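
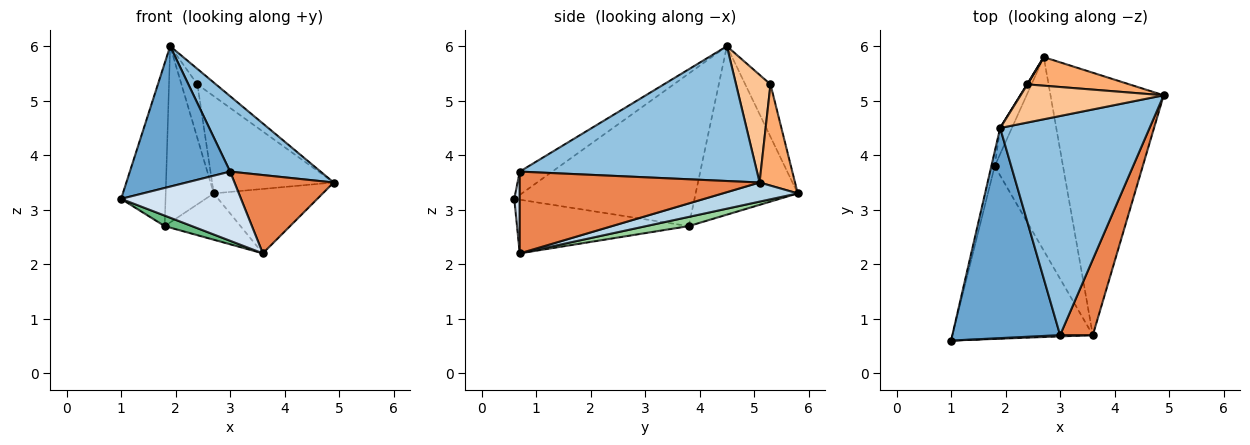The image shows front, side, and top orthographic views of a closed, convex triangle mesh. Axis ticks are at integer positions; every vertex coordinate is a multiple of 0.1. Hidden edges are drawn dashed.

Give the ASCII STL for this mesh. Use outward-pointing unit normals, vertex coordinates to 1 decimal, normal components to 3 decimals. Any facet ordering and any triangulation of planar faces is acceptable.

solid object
 facet normal -0.177 -0.547 0.818
  outer loop
   vertex 3.0 0.7 3.7
   vertex 1.9 4.5 6.0
   vertex 1.0 0.6 3.2
  endloop
 endfacet
 facet normal 0.649 -0.248 0.719
  outer loop
   vertex 3.0 0.7 3.7
   vertex 4.9 5.1 3.5
   vertex 1.9 4.5 6.0
  endloop
 endfacet
 facet normal 0.162 0.235 -0.958
  outer loop
   vertex 3.6 0.7 2.2
   vertex 2.7 5.8 3.3
   vertex 4.9 5.1 3.5
  endloop
 endfacet
 facet normal 0.045 -0.999 0.018
  outer loop
   vertex 3.6 0.7 2.2
   vertex 3.0 0.7 3.7
   vertex 1.0 0.6 3.2
  endloop
 endfacet
 facet normal 0.867 -0.359 0.347
  outer loop
   vertex 3.6 0.7 2.2
   vertex 4.9 5.1 3.5
   vertex 3.0 0.7 3.7
  endloop
 endfacet
 facet normal 0.269 0.924 0.271
  outer loop
   vertex 2.4 5.3 5.3
   vertex 4.9 5.1 3.5
   vertex 2.7 5.8 3.3
  endloop
 endfacet
 facet normal 0.572 0.308 0.760
  outer loop
   vertex 2.4 5.3 5.3
   vertex 1.9 4.5 6.0
   vertex 4.9 5.1 3.5
  endloop
 endfacet
 facet normal -0.845 0.534 0.007
  outer loop
   vertex 2.4 5.3 5.3
   vertex 2.7 5.8 3.3
   vertex 1.9 4.5 6.0
  endloop
 endfacet
 facet normal -0.357 -0.057 -0.933
  outer loop
   vertex 1.8 3.8 2.7
   vertex 3.6 0.7 2.2
   vertex 1.0 0.6 3.2
  endloop
 endfacet
 facet normal 0.130 0.231 -0.964
  outer loop
   vertex 1.8 3.8 2.7
   vertex 2.7 5.8 3.3
   vertex 3.6 0.7 2.2
  endloop
 endfacet
 facet normal -0.971 0.239 -0.021
  outer loop
   vertex 1.8 3.8 2.7
   vertex 1.0 0.6 3.2
   vertex 1.9 4.5 6.0
  endloop
 endfacet
 facet normal -0.903 0.425 -0.063
  outer loop
   vertex 1.8 3.8 2.7
   vertex 1.9 4.5 6.0
   vertex 2.7 5.8 3.3
  endloop
 endfacet
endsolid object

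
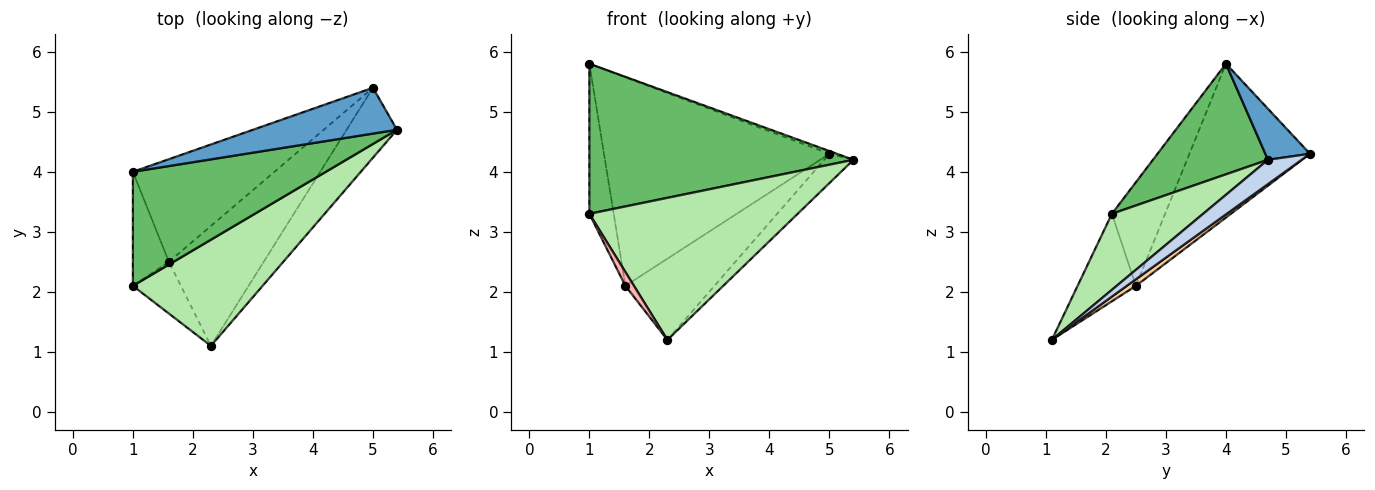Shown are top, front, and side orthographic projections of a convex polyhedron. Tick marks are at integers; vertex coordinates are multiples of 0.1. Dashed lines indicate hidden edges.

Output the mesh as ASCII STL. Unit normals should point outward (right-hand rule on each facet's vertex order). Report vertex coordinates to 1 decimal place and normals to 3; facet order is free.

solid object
 facet normal 0.333 0.056 0.941
  outer loop
   vertex 5.0 5.4 4.3
   vertex 1.0 4.0 5.8
   vertex 5.4 4.7 4.2
  endloop
 endfacet
 facet normal 0.406 0.353 -0.843
  outer loop
   vertex 5.0 5.4 4.3
   vertex 5.4 4.7 4.2
   vertex 2.3 1.1 1.2
  endloop
 endfacet
 facet normal -0.432 0.809 -0.398
  outer loop
   vertex 1.6 2.5 2.1
   vertex 1.0 4.0 5.8
   vertex 5.0 5.4 4.3
  endloop
 endfacet
 facet normal 0.057 0.560 -0.827
  outer loop
   vertex 1.6 2.5 2.1
   vertex 5.0 5.4 4.3
   vertex 2.3 1.1 1.2
  endloop
 endfacet
 facet normal 0.328 -0.752 0.572
  outer loop
   vertex 1.0 2.1 3.3
   vertex 5.4 4.7 4.2
   vertex 1.0 4.0 5.8
  endloop
 endfacet
 facet normal 0.331 -0.756 0.565
  outer loop
   vertex 1.0 2.1 3.3
   vertex 2.3 1.1 1.2
   vertex 5.4 4.7 4.2
  endloop
 endfacet
 facet normal -0.867 0.397 -0.301
  outer loop
   vertex 1.0 2.1 3.3
   vertex 1.0 4.0 5.8
   vertex 1.6 2.5 2.1
  endloop
 endfacet
 facet normal -0.869 -0.128 -0.477
  outer loop
   vertex 1.0 2.1 3.3
   vertex 1.6 2.5 2.1
   vertex 2.3 1.1 1.2
  endloop
 endfacet
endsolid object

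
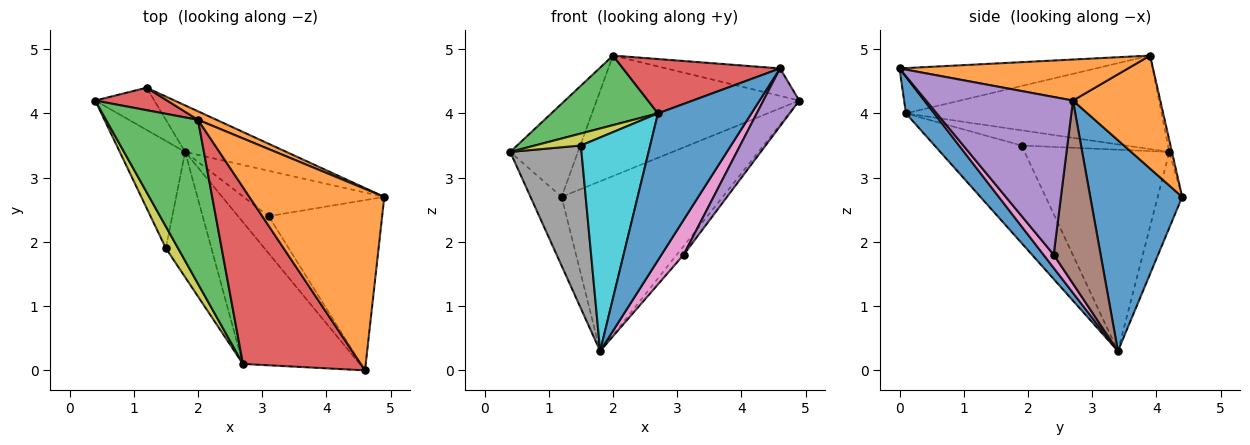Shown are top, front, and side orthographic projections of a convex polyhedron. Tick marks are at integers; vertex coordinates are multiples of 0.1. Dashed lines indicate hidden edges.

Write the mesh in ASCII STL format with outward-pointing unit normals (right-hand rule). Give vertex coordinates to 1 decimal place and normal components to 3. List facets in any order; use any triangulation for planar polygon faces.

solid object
 facet normal 0.213 -0.703 -0.679
  outer loop
   vertex 2.7 0.1 4.0
   vertex 1.8 3.4 0.3
   vertex 4.6 0.0 4.7
  endloop
 endfacet
 facet normal 0.288 0.143 0.947
  outer loop
   vertex 2.0 3.9 4.9
   vertex 4.6 0.0 4.7
   vertex 4.9 2.7 4.2
  endloop
 endfacet
 facet normal -0.683 -0.285 0.672
  outer loop
   vertex 2.0 3.9 4.9
   vertex 0.4 4.2 3.4
   vertex 2.7 0.1 4.0
  endloop
 endfacet
 facet normal -0.345 -0.276 0.897
  outer loop
   vertex 2.0 3.9 4.9
   vertex 2.7 0.1 4.0
   vertex 4.6 0.0 4.7
  endloop
 endfacet
 facet normal 0.796 -0.195 -0.573
  outer loop
   vertex 3.1 2.4 1.8
   vertex 4.9 2.7 4.2
   vertex 4.6 0.0 4.7
  endloop
 endfacet
 facet normal 0.788 0.116 -0.605
  outer loop
   vertex 3.1 2.4 1.8
   vertex 1.8 3.4 0.3
   vertex 4.9 2.7 4.2
  endloop
 endfacet
 facet normal 0.301 -0.653 -0.696
  outer loop
   vertex 3.1 2.4 1.8
   vertex 4.6 0.0 4.7
   vertex 1.8 3.4 0.3
  endloop
 endfacet
 facet normal -0.861 -0.424 -0.280
  outer loop
   vertex 1.5 1.9 3.5
   vertex 0.4 4.2 3.4
   vertex 1.8 3.4 0.3
  endloop
 endfacet
 facet normal -0.737 -0.327 0.592
  outer loop
   vertex 1.5 1.9 3.5
   vertex 2.7 0.1 4.0
   vertex 0.4 4.2 3.4
  endloop
 endfacet
 facet normal -0.735 -0.585 -0.343
  outer loop
   vertex 1.5 1.9 3.5
   vertex 1.8 3.4 0.3
   vertex 2.7 0.1 4.0
  endloop
 endfacet
 facet normal 0.482 0.845 -0.232
  outer loop
   vertex 1.2 4.4 2.7
   vertex 4.9 2.7 4.2
   vertex 1.8 3.4 0.3
  endloop
 endfacet
 facet normal 0.395 0.916 0.065
  outer loop
   vertex 1.2 4.4 2.7
   vertex 2.0 3.9 4.9
   vertex 4.9 2.7 4.2
  endloop
 endfacet
 facet normal -0.557 0.708 -0.434
  outer loop
   vertex 1.2 4.4 2.7
   vertex 1.8 3.4 0.3
   vertex 0.4 4.2 3.4
  endloop
 endfacet
 facet normal -0.038 0.971 0.234
  outer loop
   vertex 1.2 4.4 2.7
   vertex 0.4 4.2 3.4
   vertex 2.0 3.9 4.9
  endloop
 endfacet
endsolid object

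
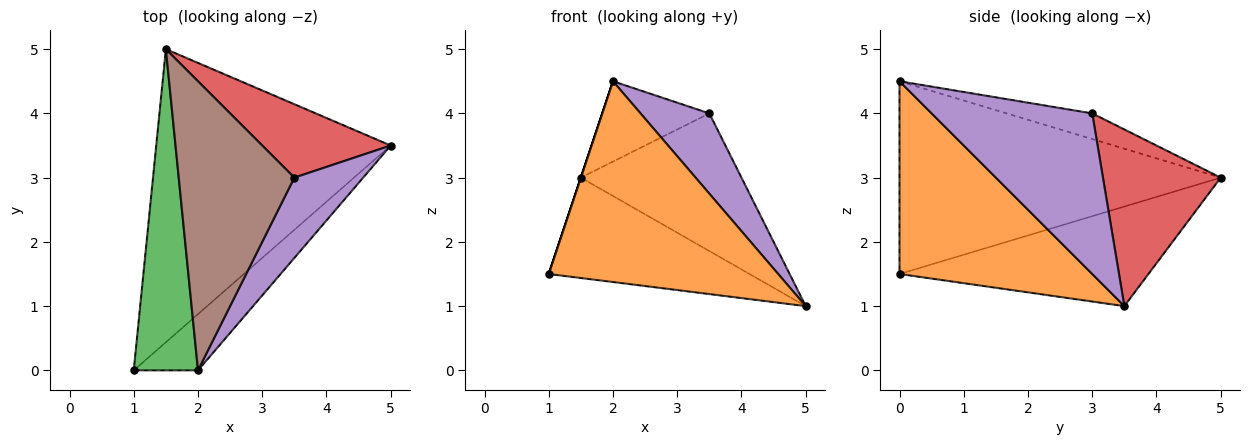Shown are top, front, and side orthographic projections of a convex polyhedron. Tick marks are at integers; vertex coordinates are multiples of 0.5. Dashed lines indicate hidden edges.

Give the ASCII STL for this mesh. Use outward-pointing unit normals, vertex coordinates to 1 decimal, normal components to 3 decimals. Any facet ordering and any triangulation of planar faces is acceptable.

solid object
 facet normal -0.373 0.301 -0.878
  outer loop
   vertex 1.5 5.0 3.0
   vertex 5.0 3.5 1.0
   vertex 1.0 0.0 1.5
  endloop
 endfacet
 facet normal 0.629 -0.749 -0.210
  outer loop
   vertex 2.0 0.0 4.5
   vertex 1.0 0.0 1.5
   vertex 5.0 3.5 1.0
  endloop
 endfacet
 facet normal -0.949 0.000 0.316
  outer loop
   vertex 2.0 0.0 4.5
   vertex 1.5 5.0 3.0
   vertex 1.0 0.0 1.5
  endloop
 endfacet
 facet normal 0.543 0.741 0.395
  outer loop
   vertex 3.5 3.0 4.0
   vertex 5.0 3.5 1.0
   vertex 1.5 5.0 3.0
  endloop
 endfacet
 facet normal 0.855 -0.367 0.367
  outer loop
   vertex 3.5 3.0 4.0
   vertex 2.0 0.0 4.5
   vertex 5.0 3.5 1.0
  endloop
 endfacet
 facet normal -0.209 0.262 0.942
  outer loop
   vertex 3.5 3.0 4.0
   vertex 1.5 5.0 3.0
   vertex 2.0 0.0 4.5
  endloop
 endfacet
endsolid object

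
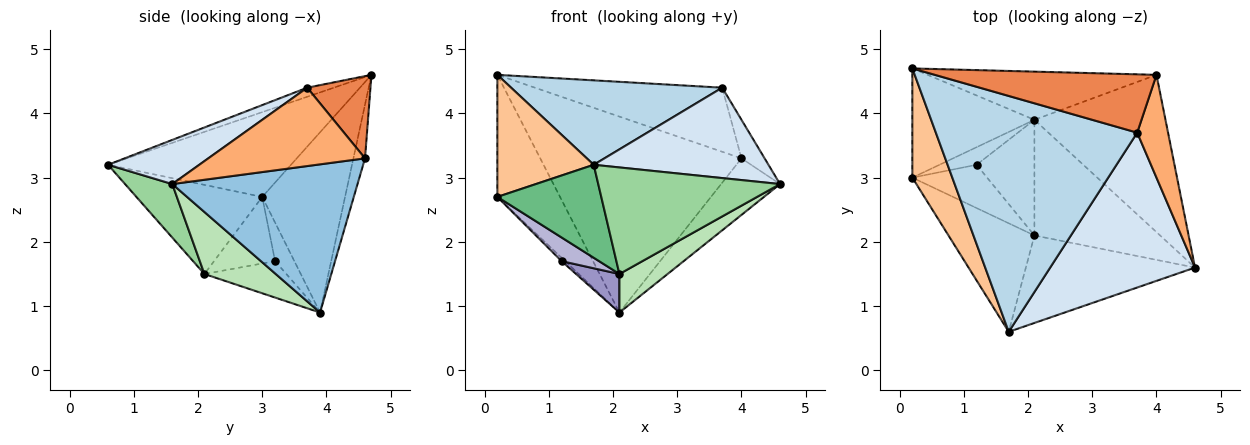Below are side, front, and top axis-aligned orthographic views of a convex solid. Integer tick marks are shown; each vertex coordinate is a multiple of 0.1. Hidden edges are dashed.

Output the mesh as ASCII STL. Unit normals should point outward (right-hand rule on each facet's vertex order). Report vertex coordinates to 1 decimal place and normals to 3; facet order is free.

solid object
 facet normal -0.056 0.970 -0.238
  outer loop
   vertex 4.0 4.6 3.3
   vertex 2.1 3.9 0.9
   vertex 0.2 4.7 4.6
  endloop
 endfacet
 facet normal 0.729 0.232 -0.644
  outer loop
   vertex 4.0 4.6 3.3
   vertex 4.6 1.6 2.9
   vertex 2.1 3.9 0.9
  endloop
 endfacet
 facet normal -0.042 -0.337 0.941
  outer loop
   vertex 3.7 3.7 4.4
   vertex 0.2 4.7 4.6
   vertex 1.7 0.6 3.2
  endloop
 endfacet
 facet normal 0.255 -0.488 0.835
  outer loop
   vertex 3.7 3.7 4.4
   vertex 1.7 0.6 3.2
   vertex 4.6 1.6 2.9
  endloop
 endfacet
 facet normal 0.242 0.717 0.653
  outer loop
   vertex 3.7 3.7 4.4
   vertex 4.0 4.6 3.3
   vertex 0.2 4.7 4.6
  endloop
 endfacet
 facet normal 0.922 0.136 0.363
  outer loop
   vertex 3.7 3.7 4.4
   vertex 4.6 1.6 2.9
   vertex 4.0 4.6 3.3
  endloop
 endfacet
 facet normal -0.817 -0.430 0.385
  outer loop
   vertex 0.2 3.0 2.7
   vertex 1.7 0.6 3.2
   vertex 0.2 4.7 4.6
  endloop
 endfacet
 facet normal -0.702 0.531 -0.475
  outer loop
   vertex 0.2 3.0 2.7
   vertex 0.2 4.7 4.6
   vertex 2.1 3.9 0.9
  endloop
 endfacet
 facet normal -0.619 -0.511 -0.597
  outer loop
   vertex 2.1 2.1 1.5
   vertex 1.7 0.6 3.2
   vertex 0.2 3.0 2.7
  endloop
 endfacet
 facet normal 0.197 -0.758 -0.622
  outer loop
   vertex 2.1 2.1 1.5
   vertex 4.6 1.6 2.9
   vertex 1.7 0.6 3.2
  endloop
 endfacet
 facet normal 0.424 -0.286 -0.859
  outer loop
   vertex 2.1 2.1 1.5
   vertex 2.1 3.9 0.9
   vertex 4.6 1.6 2.9
  endloop
 endfacet
 facet normal -0.714 0.132 -0.688
  outer loop
   vertex 1.2 3.2 1.7
   vertex 0.2 3.0 2.7
   vertex 2.1 3.9 0.9
  endloop
 endfacet
 facet normal -0.513 -0.271 -0.814
  outer loop
   vertex 1.2 3.2 1.7
   vertex 2.1 3.9 0.9
   vertex 2.1 2.1 1.5
  endloop
 endfacet
 facet normal -0.616 -0.378 -0.691
  outer loop
   vertex 1.2 3.2 1.7
   vertex 2.1 2.1 1.5
   vertex 0.2 3.0 2.7
  endloop
 endfacet
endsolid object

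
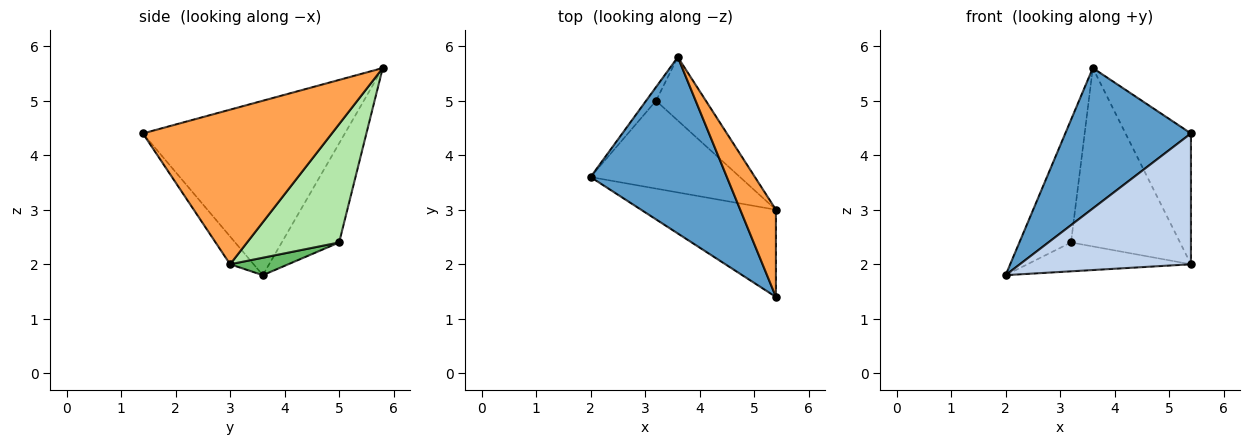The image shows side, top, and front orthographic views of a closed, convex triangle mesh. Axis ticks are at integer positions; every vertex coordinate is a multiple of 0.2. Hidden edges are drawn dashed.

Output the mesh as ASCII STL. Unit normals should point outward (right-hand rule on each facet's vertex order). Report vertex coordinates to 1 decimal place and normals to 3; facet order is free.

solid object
 facet normal -0.708 -0.440 0.553
  outer loop
   vertex 3.6 5.8 5.6
   vertex 2.0 3.6 1.8
   vertex 5.4 1.4 4.4
  endloop
 endfacet
 facet normal -0.113 -0.827 -0.551
  outer loop
   vertex 5.4 3.0 2.0
   vertex 5.4 1.4 4.4
   vertex 2.0 3.6 1.8
  endloop
 endfacet
 facet normal 0.923 0.320 0.213
  outer loop
   vertex 5.4 3.0 2.0
   vertex 3.6 5.8 5.6
   vertex 5.4 1.4 4.4
  endloop
 endfacet
 facet normal -0.741 0.667 -0.074
  outer loop
   vertex 3.2 5.0 2.4
   vertex 2.0 3.6 1.8
   vertex 3.6 5.8 5.6
  endloop
 endfacet
 facet normal 0.110 0.310 -0.944
  outer loop
   vertex 3.2 5.0 2.4
   vertex 5.4 3.0 2.0
   vertex 2.0 3.6 1.8
  endloop
 endfacet
 facet normal 0.623 0.737 -0.262
  outer loop
   vertex 3.2 5.0 2.4
   vertex 3.6 5.8 5.6
   vertex 5.4 3.0 2.0
  endloop
 endfacet
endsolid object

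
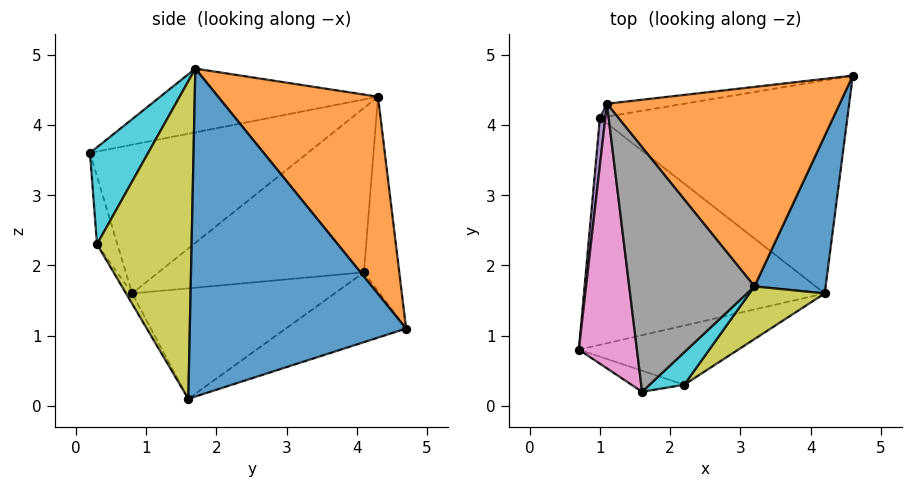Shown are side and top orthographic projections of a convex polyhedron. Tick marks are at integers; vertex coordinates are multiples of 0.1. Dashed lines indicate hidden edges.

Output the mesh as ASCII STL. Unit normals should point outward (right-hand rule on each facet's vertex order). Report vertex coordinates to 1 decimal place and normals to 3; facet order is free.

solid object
 facet normal 0.959 -0.191 0.208
  outer loop
   vertex 3.2 1.7 4.8
   vertex 4.2 1.6 0.1
   vertex 4.6 4.7 1.1
  endloop
 endfacet
 facet normal 0.545 0.539 0.643
  outer loop
   vertex 1.1 4.3 4.4
   vertex 3.2 1.7 4.8
   vertex 4.6 4.7 1.1
  endloop
 endfacet
 facet normal -0.414 0.120 -0.902
  outer loop
   vertex 1.0 4.1 1.9
   vertex 4.2 1.6 0.1
   vertex 0.7 0.8 1.6
  endloop
 endfacet
 facet normal -0.257 0.327 -0.910
  outer loop
   vertex 1.0 4.1 1.9
   vertex 4.6 4.7 1.1
   vertex 4.2 1.6 0.1
  endloop
 endfacet
 facet normal -0.996 0.088 0.033
  outer loop
   vertex 1.0 4.1 1.9
   vertex 0.7 0.8 1.6
   vertex 1.1 4.3 4.4
  endloop
 endfacet
 facet normal -0.179 0.981 -0.071
  outer loop
   vertex 1.0 4.1 1.9
   vertex 1.1 4.3 4.4
   vertex 4.6 4.7 1.1
  endloop
 endfacet
 facet normal -0.916 -0.182 0.358
  outer loop
   vertex 1.6 0.2 3.6
   vertex 1.1 4.3 4.4
   vertex 0.7 0.8 1.6
  endloop
 endfacet
 facet normal -0.442 -0.223 0.869
  outer loop
   vertex 1.6 0.2 3.6
   vertex 3.2 1.7 4.8
   vertex 1.1 4.3 4.4
  endloop
 endfacet
 facet normal 0.652 -0.742 0.155
  outer loop
   vertex 2.2 0.3 2.3
   vertex 4.2 1.6 0.1
   vertex 3.2 1.7 4.8
  endloop
 endfacet
 facet normal 0.581 -0.787 0.208
  outer loop
   vertex 2.2 0.3 2.3
   vertex 3.2 1.7 4.8
   vertex 1.6 0.2 3.6
  endloop
 endfacet
 facet normal -0.034 -0.846 -0.531
  outer loop
   vertex 2.2 0.3 2.3
   vertex 0.7 0.8 1.6
   vertex 4.2 1.6 0.1
  endloop
 endfacet
 facet normal -0.234 -0.955 -0.181
  outer loop
   vertex 2.2 0.3 2.3
   vertex 1.6 0.2 3.6
   vertex 0.7 0.8 1.6
  endloop
 endfacet
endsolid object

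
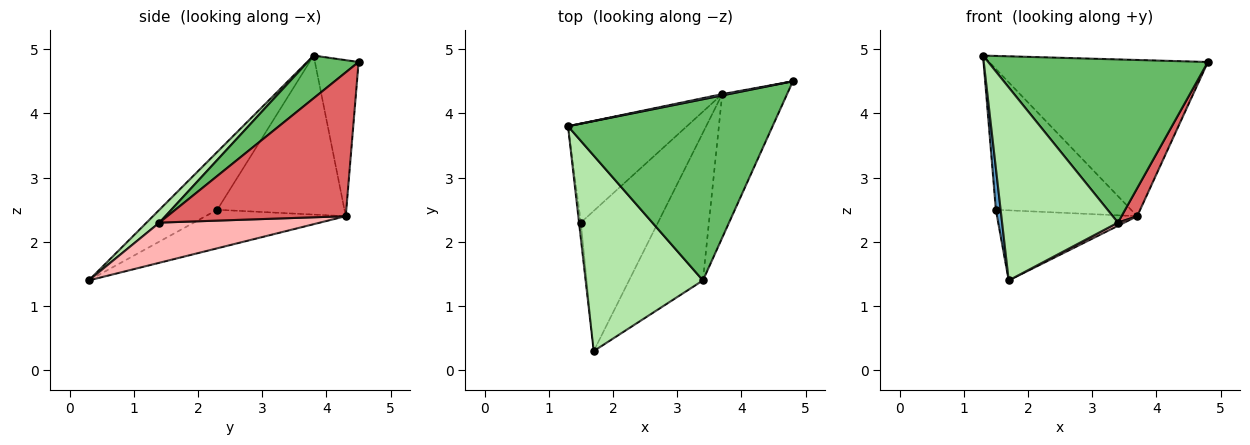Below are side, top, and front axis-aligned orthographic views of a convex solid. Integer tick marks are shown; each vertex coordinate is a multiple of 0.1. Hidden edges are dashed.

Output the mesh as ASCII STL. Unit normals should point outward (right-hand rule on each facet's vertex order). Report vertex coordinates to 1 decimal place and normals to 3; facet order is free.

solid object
 facet normal -0.996 -0.082 -0.032
  outer loop
   vertex 1.5 2.3 2.5
   vertex 1.7 0.3 1.4
   vertex 1.3 3.8 4.9
  endloop
 endfacet
 facet normal -0.196 0.981 0.008
  outer loop
   vertex 3.7 4.3 2.4
   vertex 1.3 3.8 4.9
   vertex 4.8 4.5 4.8
  endloop
 endfacet
 facet normal -0.610 0.648 -0.456
  outer loop
   vertex 3.7 4.3 2.4
   vertex 1.5 2.3 2.5
   vertex 1.3 3.8 4.9
  endloop
 endfacet
 facet normal -0.408 0.408 -0.816
  outer loop
   vertex 3.7 4.3 2.4
   vertex 1.7 0.3 1.4
   vertex 1.5 2.3 2.5
  endloop
 endfacet
 facet normal 0.153 -0.661 0.734
  outer loop
   vertex 3.4 1.4 2.3
   vertex 4.8 4.5 4.8
   vertex 1.3 3.8 4.9
  endloop
 endfacet
 facet normal 0.078 -0.701 0.709
  outer loop
   vertex 3.4 1.4 2.3
   vertex 1.3 3.8 4.9
   vertex 1.7 0.3 1.4
  endloop
 endfacet
 facet normal 0.909 -0.080 -0.410
  outer loop
   vertex 3.4 1.4 2.3
   vertex 3.7 4.3 2.4
   vertex 4.8 4.5 4.8
  endloop
 endfacet
 facet normal 0.477 -0.019 -0.878
  outer loop
   vertex 3.4 1.4 2.3
   vertex 1.7 0.3 1.4
   vertex 3.7 4.3 2.4
  endloop
 endfacet
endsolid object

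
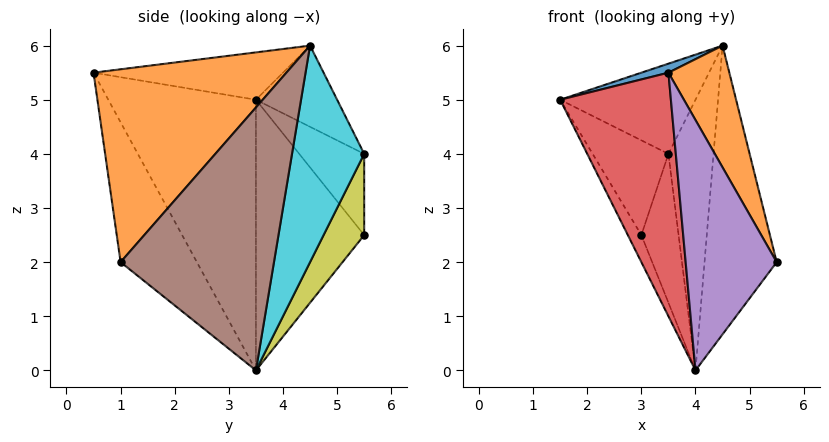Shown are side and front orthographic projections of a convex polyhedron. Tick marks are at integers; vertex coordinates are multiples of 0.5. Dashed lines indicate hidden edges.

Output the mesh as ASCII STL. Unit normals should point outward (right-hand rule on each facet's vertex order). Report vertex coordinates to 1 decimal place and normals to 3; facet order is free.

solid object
 facet normal -0.303 -0.043 0.952
  outer loop
   vertex 3.5 0.5 5.5
   vertex 4.5 4.5 6.0
   vertex 1.5 3.5 5.0
  endloop
 endfacet
 facet normal 0.852 -0.269 0.449
  outer loop
   vertex 3.5 0.5 5.5
   vertex 5.5 1.0 2.0
   vertex 4.5 4.5 6.0
  endloop
 endfacet
 facet normal -0.889 0.111 -0.444
  outer loop
   vertex 4.0 3.5 0.0
   vertex 1.5 3.5 5.0
   vertex 3.0 5.5 2.5
  endloop
 endfacet
 facet normal -0.743 -0.557 -0.371
  outer loop
   vertex 4.0 3.5 0.0
   vertex 3.5 0.5 5.5
   vertex 1.5 3.5 5.0
  endloop
 endfacet
 facet normal -0.580 -0.692 -0.430
  outer loop
   vertex 4.0 3.5 0.0
   vertex 5.5 1.0 2.0
   vertex 3.5 0.5 5.5
  endloop
 endfacet
 facet normal 0.895 0.421 -0.145
  outer loop
   vertex 4.0 3.5 0.0
   vertex 4.5 4.5 6.0
   vertex 5.5 1.0 2.0
  endloop
 endfacet
 facet normal -0.636 0.742 0.212
  outer loop
   vertex 3.5 5.5 4.0
   vertex 3.0 5.5 2.5
   vertex 1.5 3.5 5.0
  endloop
 endfacet
 facet normal -0.424 0.707 0.566
  outer loop
   vertex 3.5 5.5 4.0
   vertex 1.5 3.5 5.0
   vertex 4.5 4.5 6.0
  endloop
 endfacet
 facet normal 0.716 0.656 -0.239
  outer loop
   vertex 3.5 5.5 4.0
   vertex 4.0 3.5 0.0
   vertex 3.0 5.5 2.5
  endloop
 endfacet
 facet normal 0.837 0.523 -0.157
  outer loop
   vertex 3.5 5.5 4.0
   vertex 4.5 4.5 6.0
   vertex 4.0 3.5 0.0
  endloop
 endfacet
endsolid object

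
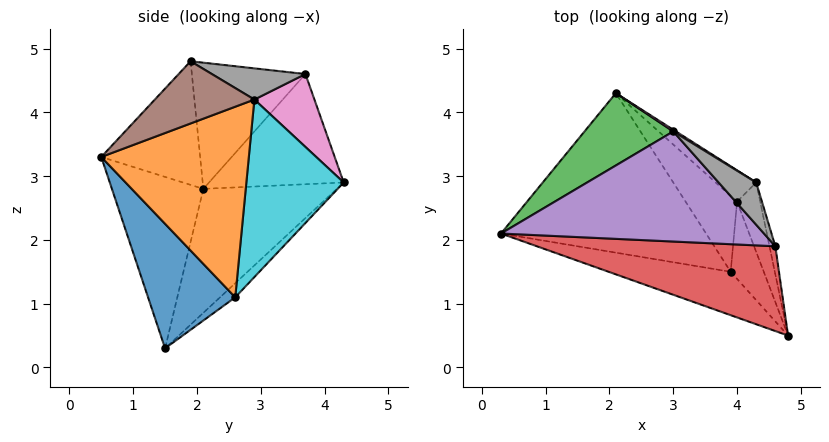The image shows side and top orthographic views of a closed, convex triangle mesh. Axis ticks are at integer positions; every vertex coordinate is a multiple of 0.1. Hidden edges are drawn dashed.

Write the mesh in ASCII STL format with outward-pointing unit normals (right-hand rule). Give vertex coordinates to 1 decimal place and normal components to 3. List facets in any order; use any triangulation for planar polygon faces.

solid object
 facet normal -0.305 -0.927 -0.217
  outer loop
   vertex 3.9 1.5 0.3
   vertex 4.8 0.5 3.3
   vertex 0.3 2.1 2.8
  endloop
 endfacet
 facet normal -0.470 0.420 -0.777
  outer loop
   vertex 3.9 1.5 0.3
   vertex 0.3 2.1 2.8
   vertex 2.1 4.3 2.9
  endloop
 endfacet
 facet normal -0.665 0.520 0.536
  outer loop
   vertex 3.0 3.7 4.6
   vertex 2.1 4.3 2.9
   vertex 0.3 2.1 2.8
  endloop
 endfacet
 facet normal -0.323 -0.713 0.622
  outer loop
   vertex 4.6 1.9 4.8
   vertex 0.3 2.1 2.8
   vertex 4.8 0.5 3.3
  endloop
 endfacet
 facet normal -0.416 -0.273 0.867
  outer loop
   vertex 4.6 1.9 4.8
   vertex 3.0 3.7 4.6
   vertex 0.3 2.1 2.8
  endloop
 endfacet
 facet normal 0.968 0.236 -0.091
  outer loop
   vertex 4.3 2.9 4.2
   vertex 4.6 1.9 4.8
   vertex 4.8 0.5 3.3
  endloop
 endfacet
 facet normal 0.528 0.849 0.020
  outer loop
   vertex 4.3 2.9 4.2
   vertex 2.1 4.3 2.9
   vertex 3.0 3.7 4.6
  endloop
 endfacet
 facet normal 0.535 0.547 0.644
  outer loop
   vertex 4.3 2.9 4.2
   vertex 3.0 3.7 4.6
   vertex 4.6 1.9 4.8
  endloop
 endfacet
 facet normal -0.214 0.587 -0.781
  outer loop
   vertex 4.0 2.6 1.1
   vertex 3.9 1.5 0.3
   vertex 2.1 4.3 2.9
  endloop
 endfacet
 facet normal 0.587 0.798 -0.134
  outer loop
   vertex 4.0 2.6 1.1
   vertex 2.1 4.3 2.9
   vertex 4.3 2.9 4.2
  endloop
 endfacet
 facet normal 0.962 0.099 -0.256
  outer loop
   vertex 4.0 2.6 1.1
   vertex 4.8 0.5 3.3
   vertex 3.9 1.5 0.3
  endloop
 endfacet
 facet normal 0.963 0.244 -0.117
  outer loop
   vertex 4.0 2.6 1.1
   vertex 4.3 2.9 4.2
   vertex 4.8 0.5 3.3
  endloop
 endfacet
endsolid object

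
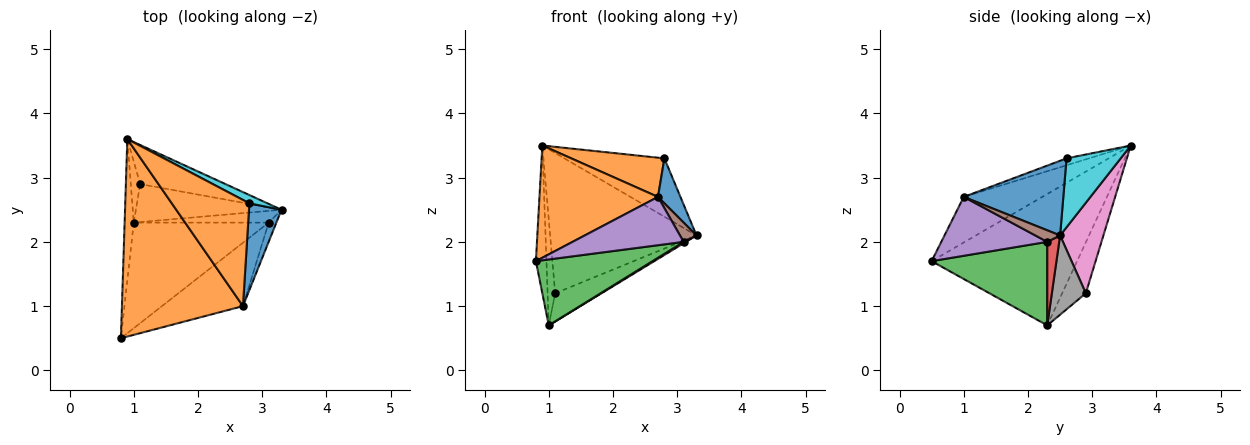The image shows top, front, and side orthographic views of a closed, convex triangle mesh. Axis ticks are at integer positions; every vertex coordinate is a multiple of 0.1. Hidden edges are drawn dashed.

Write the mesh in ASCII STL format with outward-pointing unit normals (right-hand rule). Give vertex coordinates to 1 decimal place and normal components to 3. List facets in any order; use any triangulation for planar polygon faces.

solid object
 facet normal -0.995 0.072 -0.069
  outer loop
   vertex 1.0 2.3 0.7
   vertex 0.8 0.5 1.7
   vertex 0.9 3.6 3.5
  endloop
 endfacet
 facet normal -0.311 -0.470 0.826
  outer loop
   vertex 2.7 1.0 2.7
   vertex 0.9 3.6 3.5
   vertex 0.8 0.5 1.7
  endloop
 endfacet
 facet normal 0.465 -0.469 -0.751
  outer loop
   vertex 3.1 2.3 2.0
   vertex 0.8 0.5 1.7
   vertex 1.0 2.3 0.7
  endloop
 endfacet
 facet normal 0.524 -0.101 -0.846
  outer loop
   vertex 3.1 2.3 2.0
   vertex 1.0 2.3 0.7
   vertex 3.3 2.5 2.1
  endloop
 endfacet
 facet normal 0.500 -0.525 -0.689
  outer loop
   vertex 3.1 2.3 2.0
   vertex 2.7 1.0 2.7
   vertex 0.8 0.5 1.7
  endloop
 endfacet
 facet normal 0.728 -0.485 -0.485
  outer loop
   vertex 3.1 2.3 2.0
   vertex 3.3 2.5 2.1
   vertex 2.7 1.0 2.7
  endloop
 endfacet
 facet normal 0.274 0.926 -0.258
  outer loop
   vertex 1.1 2.9 1.2
   vertex 0.9 3.6 3.5
   vertex 3.3 2.5 2.1
  endloop
 endfacet
 facet normal 0.400 0.546 -0.736
  outer loop
   vertex 1.1 2.9 1.2
   vertex 3.3 2.5 2.1
   vertex 1.0 2.3 0.7
  endloop
 endfacet
 facet normal -0.938 0.301 -0.173
  outer loop
   vertex 1.1 2.9 1.2
   vertex 1.0 2.3 0.7
   vertex 0.9 3.6 3.5
  endloop
 endfacet
 facet normal 0.472 0.873 0.124
  outer loop
   vertex 2.8 2.6 3.3
   vertex 3.3 2.5 2.1
   vertex 0.9 3.6 3.5
  endloop
 endfacet
 facet normal 0.898 -0.203 0.391
  outer loop
   vertex 2.8 2.6 3.3
   vertex 2.7 1.0 2.7
   vertex 3.3 2.5 2.1
  endloop
 endfacet
 facet normal -0.083 -0.345 0.935
  outer loop
   vertex 2.8 2.6 3.3
   vertex 0.9 3.6 3.5
   vertex 2.7 1.0 2.7
  endloop
 endfacet
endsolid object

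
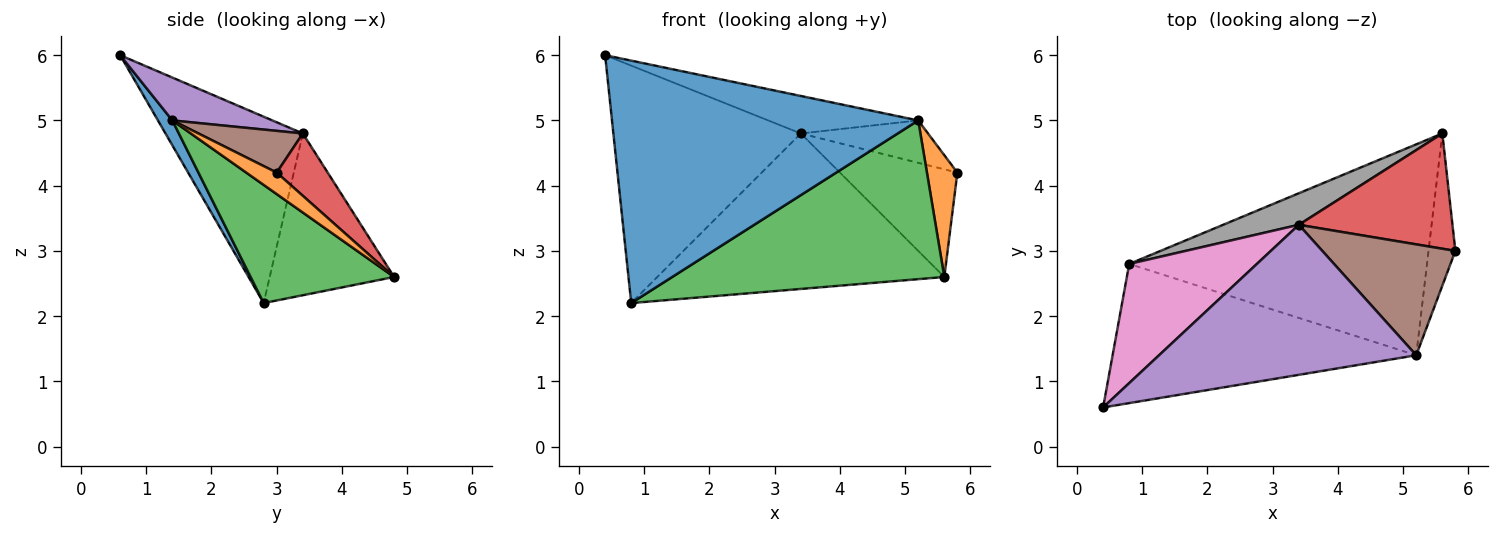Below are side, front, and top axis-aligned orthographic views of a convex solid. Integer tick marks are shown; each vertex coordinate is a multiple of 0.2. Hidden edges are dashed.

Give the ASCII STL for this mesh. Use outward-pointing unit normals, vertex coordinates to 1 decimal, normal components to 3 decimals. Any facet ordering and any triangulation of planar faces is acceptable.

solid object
 facet normal 0.041 -0.867 -0.497
  outer loop
   vertex 5.2 1.4 5.0
   vertex 0.4 0.6 6.0
   vertex 0.8 2.8 2.2
  endloop
 endfacet
 facet normal 0.530 -0.530 -0.662
  outer loop
   vertex 5.2 1.4 5.0
   vertex 5.6 4.8 2.6
   vertex 5.8 3.0 4.2
  endloop
 endfacet
 facet normal 0.302 -0.573 -0.762
  outer loop
   vertex 5.2 1.4 5.0
   vertex 0.8 2.8 2.2
   vertex 5.6 4.8 2.6
  endloop
 endfacet
 facet normal 0.284 0.654 0.701
  outer loop
   vertex 3.4 3.4 4.8
   vertex 5.8 3.0 4.2
   vertex 5.6 4.8 2.6
  endloop
 endfacet
 facet normal 0.160 0.239 0.958
  outer loop
   vertex 3.4 3.4 4.8
   vertex 0.4 0.6 6.0
   vertex 5.2 1.4 5.0
  endloop
 endfacet
 facet normal 0.281 0.343 0.896
  outer loop
   vertex 3.4 3.4 4.8
   vertex 5.2 1.4 5.0
   vertex 5.8 3.0 4.2
  endloop
 endfacet
 facet normal -0.548 0.748 0.375
  outer loop
   vertex 3.4 3.4 4.8
   vertex 0.8 2.8 2.2
   vertex 0.4 0.6 6.0
  endloop
 endfacet
 facet normal -0.391 0.902 0.183
  outer loop
   vertex 3.4 3.4 4.8
   vertex 5.6 4.8 2.6
   vertex 0.8 2.8 2.2
  endloop
 endfacet
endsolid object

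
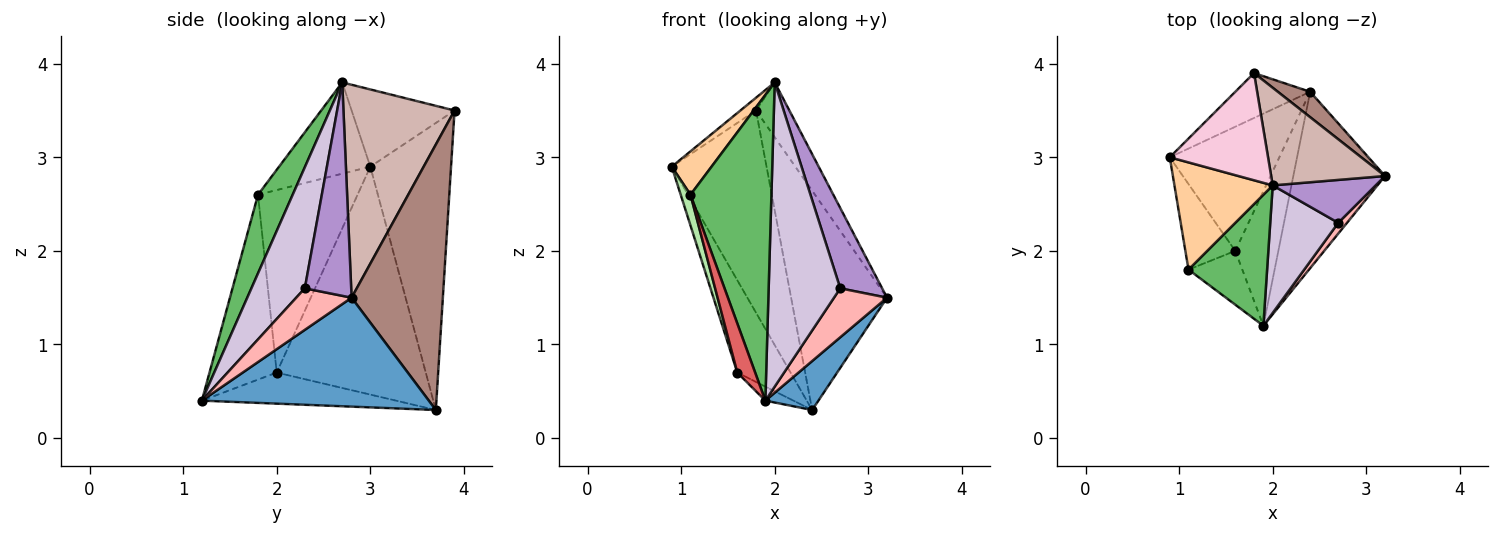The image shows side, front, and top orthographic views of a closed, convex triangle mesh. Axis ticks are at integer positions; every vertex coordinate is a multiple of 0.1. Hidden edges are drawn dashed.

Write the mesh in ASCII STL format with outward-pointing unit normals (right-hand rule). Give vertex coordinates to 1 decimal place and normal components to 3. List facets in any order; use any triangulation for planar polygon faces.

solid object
 facet normal 0.753 -0.176 -0.634
  outer loop
   vertex 2.4 3.7 0.3
   vertex 3.2 2.8 1.5
   vertex 1.9 1.2 0.4
  endloop
 endfacet
 facet normal -0.858 0.307 -0.412
  outer loop
   vertex 1.6 2.0 0.7
   vertex 0.9 3.0 2.9
   vertex 2.4 3.7 0.3
  endloop
 endfacet
 facet normal -0.583 0.084 -0.808
  outer loop
   vertex 1.6 2.0 0.7
   vertex 2.4 3.7 0.3
   vertex 1.9 1.2 0.4
  endloop
 endfacet
 facet normal -0.652 -0.284 0.703
  outer loop
   vertex 1.1 1.8 2.6
   vertex 2.0 2.7 3.8
   vertex 0.9 3.0 2.9
  endloop
 endfacet
 facet normal 0.367 -0.855 0.367
  outer loop
   vertex 1.1 1.8 2.6
   vertex 1.9 1.2 0.4
   vertex 2.0 2.7 3.8
  endloop
 endfacet
 facet normal -0.960 -0.094 -0.263
  outer loop
   vertex 1.1 1.8 2.6
   vertex 0.9 3.0 2.9
   vertex 1.6 2.0 0.7
  endloop
 endfacet
 facet normal -0.930 -0.247 -0.271
  outer loop
   vertex 1.1 1.8 2.6
   vertex 1.6 2.0 0.7
   vertex 1.9 1.2 0.4
  endloop
 endfacet
 facet normal 0.714 -0.684 0.151
  outer loop
   vertex 2.7 2.3 1.6
   vertex 1.9 1.2 0.4
   vertex 3.2 2.8 1.5
  endloop
 endfacet
 facet normal 0.699 -0.631 0.337
  outer loop
   vertex 2.7 2.3 1.6
   vertex 3.2 2.8 1.5
   vertex 2.0 2.7 3.8
  endloop
 endfacet
 facet normal 0.567 -0.760 0.319
  outer loop
   vertex 2.7 2.3 1.6
   vertex 2.0 2.7 3.8
   vertex 1.9 1.2 0.4
  endloop
 endfacet
 facet normal 0.687 0.722 0.084
  outer loop
   vertex 1.8 3.9 3.5
   vertex 3.2 2.8 1.5
   vertex 2.4 3.7 0.3
  endloop
 endfacet
 facet normal 0.852 0.256 0.456
  outer loop
   vertex 1.8 3.9 3.5
   vertex 2.0 2.7 3.8
   vertex 3.2 2.8 1.5
  endloop
 endfacet
 facet normal -0.639 0.751 -0.167
  outer loop
   vertex 1.8 3.9 3.5
   vertex 2.4 3.7 0.3
   vertex 0.9 3.0 2.9
  endloop
 endfacet
 facet normal -0.615 0.093 0.783
  outer loop
   vertex 1.8 3.9 3.5
   vertex 0.9 3.0 2.9
   vertex 2.0 2.7 3.8
  endloop
 endfacet
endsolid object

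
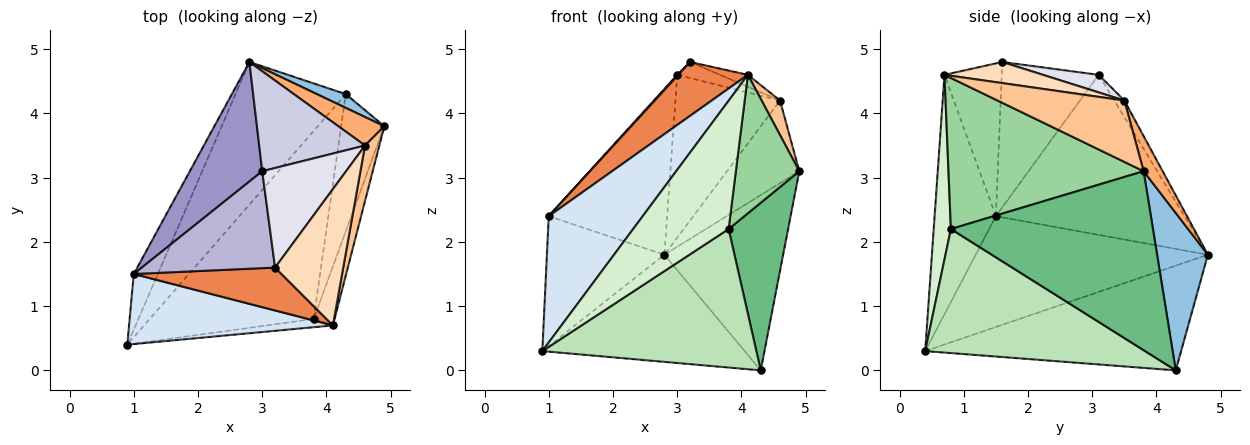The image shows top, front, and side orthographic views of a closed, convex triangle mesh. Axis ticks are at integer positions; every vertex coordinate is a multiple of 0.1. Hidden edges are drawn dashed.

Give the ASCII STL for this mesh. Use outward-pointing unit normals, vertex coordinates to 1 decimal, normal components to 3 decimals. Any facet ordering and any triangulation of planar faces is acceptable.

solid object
 facet normal -0.605 0.478 -0.637
  outer loop
   vertex 4.3 4.3 0.0
   vertex 0.9 0.4 0.3
   vertex 2.8 4.8 1.8
  endloop
 endfacet
 facet normal 0.392 0.917 0.072
  outer loop
   vertex 4.3 4.3 0.0
   vertex 2.8 4.8 1.8
   vertex 4.9 3.8 3.1
  endloop
 endfacet
 facet normal -0.876 0.443 -0.190
  outer loop
   vertex 1.0 1.5 2.4
   vertex 2.8 4.8 1.8
   vertex 0.9 0.4 0.3
  endloop
 endfacet
 facet normal -0.495 -0.760 0.422
  outer loop
   vertex 1.0 1.5 2.4
   vertex 0.9 0.4 0.3
   vertex 4.1 0.7 4.6
  endloop
 endfacet
 facet normal -0.541 -0.658 0.524
  outer loop
   vertex 1.0 1.5 2.4
   vertex 4.1 0.7 4.6
   vertex 3.2 1.6 4.8
  endloop
 endfacet
 facet normal 0.241 0.918 0.316
  outer loop
   vertex 4.6 3.5 4.2
   vertex 4.9 3.8 3.1
   vertex 2.8 4.8 1.8
  endloop
 endfacet
 facet normal 0.964 -0.140 0.225
  outer loop
   vertex 4.6 3.5 4.2
   vertex 4.1 0.7 4.6
   vertex 4.9 3.8 3.1
  endloop
 endfacet
 facet normal 0.295 0.083 0.952
  outer loop
   vertex 4.6 3.5 4.2
   vertex 3.2 1.6 4.8
   vertex 4.1 0.7 4.6
  endloop
 endfacet
 facet normal 0.935 -0.275 -0.225
  outer loop
   vertex 3.8 0.8 2.2
   vertex 4.3 4.3 0.0
   vertex 4.9 3.8 3.1
  endloop
 endfacet
 facet normal 0.943 -0.307 -0.131
  outer loop
   vertex 3.8 0.8 2.2
   vertex 4.9 3.8 3.1
   vertex 4.1 0.7 4.6
  endloop
 endfacet
 facet normal 0.520 -0.507 -0.688
  outer loop
   vertex 3.8 0.8 2.2
   vertex 0.9 0.4 0.3
   vertex 4.3 4.3 0.0
  endloop
 endfacet
 facet normal 0.177 -0.982 -0.063
  outer loop
   vertex 3.8 0.8 2.2
   vertex 4.1 0.7 4.6
   vertex 0.9 0.4 0.3
  endloop
 endfacet
 facet normal -0.791 0.496 0.358
  outer loop
   vertex 3.0 3.1 4.6
   vertex 2.8 4.8 1.8
   vertex 1.0 1.5 2.4
  endloop
 endfacet
 facet normal -0.737 -0.008 0.676
  outer loop
   vertex 3.0 3.1 4.6
   vertex 1.0 1.5 2.4
   vertex 3.2 1.6 4.8
  endloop
 endfacet
 facet normal -0.082 0.849 0.522
  outer loop
   vertex 3.0 3.1 4.6
   vertex 4.6 3.5 4.2
   vertex 2.8 4.8 1.8
  endloop
 endfacet
 facet normal 0.203 0.156 0.967
  outer loop
   vertex 3.0 3.1 4.6
   vertex 3.2 1.6 4.8
   vertex 4.6 3.5 4.2
  endloop
 endfacet
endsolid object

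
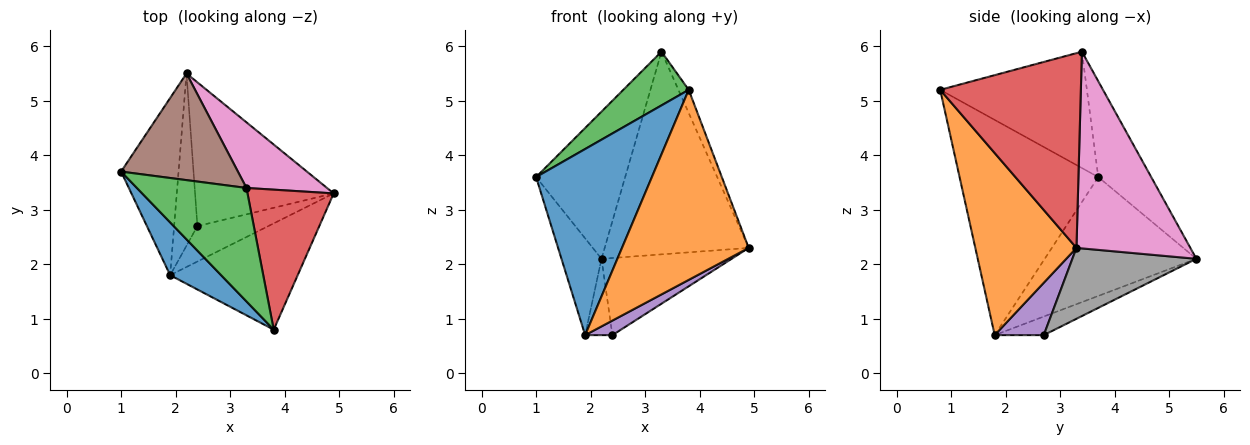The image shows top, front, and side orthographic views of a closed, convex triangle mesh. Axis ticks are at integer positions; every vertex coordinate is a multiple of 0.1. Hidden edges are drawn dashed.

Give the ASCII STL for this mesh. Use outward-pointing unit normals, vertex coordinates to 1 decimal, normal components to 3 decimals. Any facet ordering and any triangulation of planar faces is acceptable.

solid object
 facet normal -0.755 -0.631 0.179
  outer loop
   vertex 1.9 1.8 0.7
   vertex 3.8 0.8 5.2
   vertex 1.0 3.7 3.6
  endloop
 endfacet
 facet normal 0.572 -0.716 -0.401
  outer loop
   vertex 1.9 1.8 0.7
   vertex 4.9 3.3 2.3
   vertex 3.8 0.8 5.2
  endloop
 endfacet
 facet normal -0.692 -0.309 0.652
  outer loop
   vertex 3.3 3.4 5.9
   vertex 1.0 3.7 3.6
   vertex 3.8 0.8 5.2
  endloop
 endfacet
 facet normal 0.912 0.067 0.404
  outer loop
   vertex 3.3 3.4 5.9
   vertex 3.8 0.8 5.2
   vertex 4.9 3.3 2.3
  endloop
 endfacet
 facet normal 0.564 -0.313 -0.764
  outer loop
   vertex 2.4 2.7 0.7
   vertex 4.9 3.3 2.3
   vertex 1.9 1.8 0.7
  endloop
 endfacet
 facet normal -0.434 0.730 0.529
  outer loop
   vertex 2.2 5.5 2.1
   vertex 1.0 3.7 3.6
   vertex 3.3 3.4 5.9
  endloop
 endfacet
 facet normal 0.601 0.760 0.246
  outer loop
   vertex 2.2 5.5 2.1
   vertex 3.3 3.4 5.9
   vertex 4.9 3.3 2.3
  endloop
 endfacet
 facet normal 0.411 0.431 -0.803
  outer loop
   vertex 2.2 5.5 2.1
   vertex 4.9 3.3 2.3
   vertex 2.4 2.7 0.7
  endloop
 endfacet
 facet normal -0.876 0.231 -0.423
  outer loop
   vertex 2.2 5.5 2.1
   vertex 1.9 1.8 0.7
   vertex 1.0 3.7 3.6
  endloop
 endfacet
 facet normal -0.589 0.327 -0.739
  outer loop
   vertex 2.2 5.5 2.1
   vertex 2.4 2.7 0.7
   vertex 1.9 1.8 0.7
  endloop
 endfacet
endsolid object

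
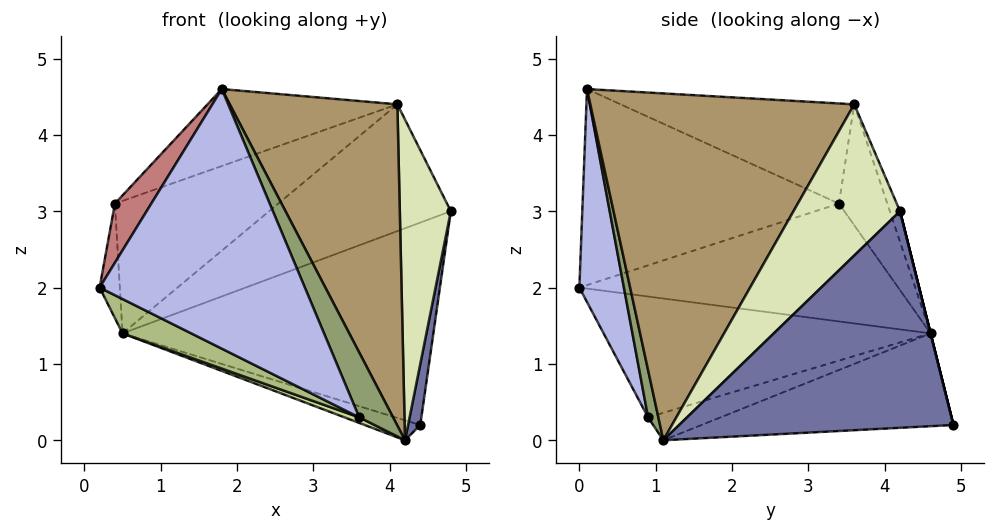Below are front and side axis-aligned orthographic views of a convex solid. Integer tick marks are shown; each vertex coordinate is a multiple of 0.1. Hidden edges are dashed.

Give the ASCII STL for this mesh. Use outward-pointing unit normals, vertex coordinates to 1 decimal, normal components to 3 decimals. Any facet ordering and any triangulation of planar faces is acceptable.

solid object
 facet normal 0.987 -0.044 -0.152
  outer loop
   vertex 4.4 4.9 0.2
   vertex 4.8 4.2 3.0
   vertex 4.2 1.1 0.0
  endloop
 endfacet
 facet normal 0.000 0.970 0.243
  outer loop
   vertex 0.5 4.6 1.4
   vertex 4.8 4.2 3.0
   vertex 4.4 4.9 0.2
  endloop
 endfacet
 facet normal -0.298 0.066 -0.952
  outer loop
   vertex 0.5 4.6 1.4
   vertex 4.4 4.9 0.2
   vertex 4.2 1.1 0.0
  endloop
 endfacet
 facet normal 0.211 -0.973 -0.093
  outer loop
   vertex 3.6 0.9 0.3
   vertex 1.8 0.1 4.6
   vertex 0.2 0.0 2.0
  endloop
 endfacet
 facet normal 0.290 -0.955 -0.056
  outer loop
   vertex 3.6 0.9 0.3
   vertex 4.2 1.1 0.0
   vertex 1.8 0.1 4.6
  endloop
 endfacet
 facet normal -0.426 -0.090 -0.900
  outer loop
   vertex 3.6 0.9 0.3
   vertex 0.2 0.0 2.0
   vertex 0.5 4.6 1.4
  endloop
 endfacet
 facet normal -0.423 -0.086 -0.902
  outer loop
   vertex 3.6 0.9 0.3
   vertex 0.5 4.6 1.4
   vertex 4.2 1.1 0.0
  endloop
 endfacet
 facet normal 0.872 -0.417 0.257
  outer loop
   vertex 4.1 3.6 4.4
   vertex 4.2 1.1 0.0
   vertex 4.8 4.2 3.0
  endloop
 endfacet
 facet normal 0.803 -0.510 0.308
  outer loop
   vertex 4.1 3.6 4.4
   vertex 1.8 0.1 4.6
   vertex 4.2 1.1 0.0
  endloop
 endfacet
 facet normal -0.052 0.927 0.371
  outer loop
   vertex 4.1 3.6 4.4
   vertex 4.8 4.2 3.0
   vertex 0.5 4.6 1.4
  endloop
 endfacet
 facet normal -0.237 0.800 0.551
  outer loop
   vertex 0.4 3.4 3.1
   vertex 4.1 3.6 4.4
   vertex 0.5 4.6 1.4
  endloop
 endfacet
 facet normal -0.332 0.270 0.904
  outer loop
   vertex 0.4 3.4 3.1
   vertex 1.8 0.1 4.6
   vertex 4.1 3.6 4.4
  endloop
 endfacet
 facet normal -0.998 0.063 -0.014
  outer loop
   vertex 0.4 3.4 3.1
   vertex 0.5 4.6 1.4
   vertex 0.2 0.0 2.0
  endloop
 endfacet
 facet normal -0.843 -0.120 0.524
  outer loop
   vertex 0.4 3.4 3.1
   vertex 0.2 0.0 2.0
   vertex 1.8 0.1 4.6
  endloop
 endfacet
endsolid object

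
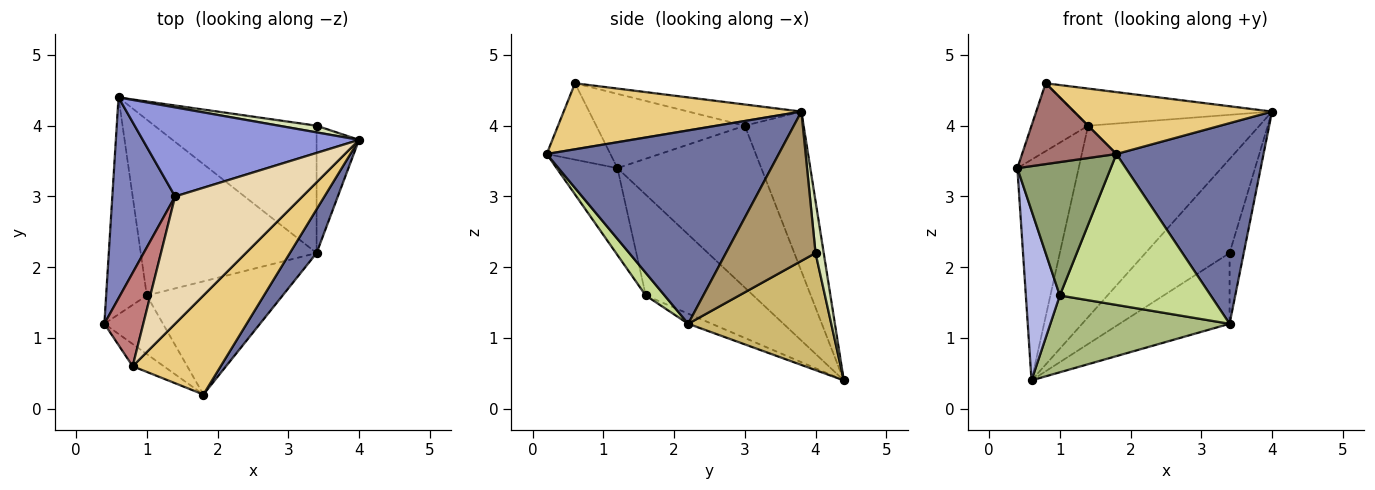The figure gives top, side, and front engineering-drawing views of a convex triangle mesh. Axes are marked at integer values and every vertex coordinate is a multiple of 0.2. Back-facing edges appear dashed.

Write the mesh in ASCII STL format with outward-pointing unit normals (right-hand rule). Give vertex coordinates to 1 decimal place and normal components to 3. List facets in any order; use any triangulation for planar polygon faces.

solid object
 facet normal 0.839 -0.532 0.116
  outer loop
   vertex 3.4 2.2 1.2
   vertex 4.0 3.8 4.2
   vertex 1.8 0.2 3.6
  endloop
 endfacet
 facet normal -0.866 0.369 0.336
  outer loop
   vertex 1.4 3.0 4.0
   vertex 0.6 4.4 0.4
   vertex 0.4 1.2 3.4
  endloop
 endfacet
 facet normal -0.297 0.866 0.403
  outer loop
   vertex 1.4 3.0 4.0
   vertex 4.0 3.8 4.2
   vertex 0.6 4.4 0.4
  endloop
 endfacet
 facet normal -0.890 -0.281 -0.359
  outer loop
   vertex 1.0 1.6 1.6
   vertex 0.4 1.2 3.4
   vertex 0.6 4.4 0.4
  endloop
 endfacet
 facet normal -0.512 -0.786 -0.345
  outer loop
   vertex 1.0 1.6 1.6
   vertex 1.8 0.2 3.6
   vertex 0.4 1.2 3.4
  endloop
 endfacet
 facet normal -0.053 -0.400 -0.915
  outer loop
   vertex 1.0 1.6 1.6
   vertex 0.6 4.4 0.4
   vertex 3.4 2.2 1.2
  endloop
 endfacet
 facet normal 0.100 -0.796 -0.597
  outer loop
   vertex 1.0 1.6 1.6
   vertex 3.4 2.2 1.2
   vertex 1.8 0.2 3.6
  endloop
 endfacet
 facet normal 0.097 0.993 0.070
  outer loop
   vertex 3.4 4.0 2.2
   vertex 0.6 4.4 0.4
   vertex 4.0 3.8 4.2
  endloop
 endfacet
 facet normal 0.951 0.150 -0.270
  outer loop
   vertex 3.4 4.0 2.2
   vertex 4.0 3.8 4.2
   vertex 3.4 2.2 1.2
  endloop
 endfacet
 facet normal 0.534 0.411 -0.739
  outer loop
   vertex 3.4 4.0 2.2
   vertex 3.4 2.2 1.2
   vertex 0.6 4.4 0.4
  endloop
 endfacet
 facet normal 0.537 -0.447 0.716
  outer loop
   vertex 0.8 0.6 4.6
   vertex 1.8 0.2 3.6
   vertex 4.0 3.8 4.2
  endloop
 endfacet
 facet normal -0.158 0.276 0.948
  outer loop
   vertex 0.8 0.6 4.6
   vertex 4.0 3.8 4.2
   vertex 1.4 3.0 4.0
  endloop
 endfacet
 facet normal -0.545 -0.808 -0.222
  outer loop
   vertex 0.8 0.6 4.6
   vertex 0.4 1.2 3.4
   vertex 1.8 0.2 3.6
  endloop
 endfacet
 facet normal -0.839 0.320 0.440
  outer loop
   vertex 0.8 0.6 4.6
   vertex 1.4 3.0 4.0
   vertex 0.4 1.2 3.4
  endloop
 endfacet
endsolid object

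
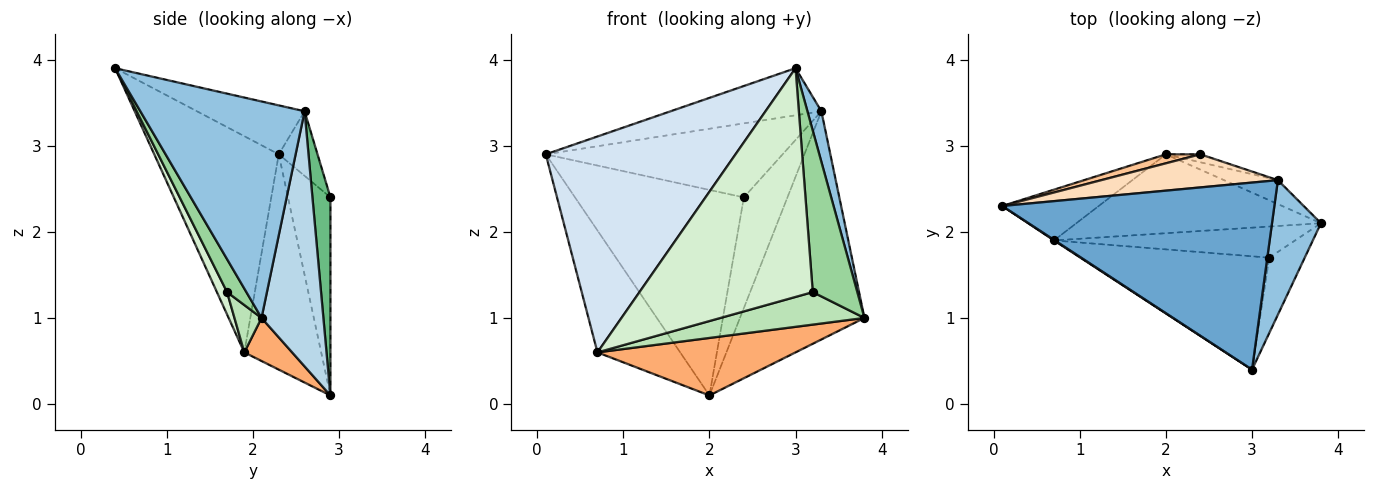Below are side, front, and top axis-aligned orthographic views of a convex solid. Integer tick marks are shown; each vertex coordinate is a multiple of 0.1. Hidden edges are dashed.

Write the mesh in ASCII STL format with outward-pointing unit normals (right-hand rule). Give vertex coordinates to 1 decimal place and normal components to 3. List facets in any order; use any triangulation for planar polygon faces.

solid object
 facet normal -0.172 0.241 0.955
  outer loop
   vertex 3.3 2.6 3.4
   vertex 0.1 2.3 2.9
   vertex 3.0 0.4 3.9
  endloop
 endfacet
 facet normal 0.972 -0.083 0.220
  outer loop
   vertex 3.3 2.6 3.4
   vertex 3.0 0.4 3.9
   vertex 3.8 2.1 1.0
  endloop
 endfacet
 facet normal 0.443 0.892 -0.093
  outer loop
   vertex 3.3 2.6 3.4
   vertex 3.8 2.1 1.0
   vertex 2.0 2.9 0.1
  endloop
 endfacet
 facet normal -0.549 -0.836 0.002
  outer loop
   vertex 0.7 1.9 0.6
   vertex 3.0 0.4 3.9
   vertex 0.1 2.3 2.9
  endloop
 endfacet
 facet normal -0.651 0.701 -0.292
  outer loop
   vertex 0.7 1.9 0.6
   vertex 0.1 2.3 2.9
   vertex 2.0 2.9 0.1
  endloop
 endfacet
 facet normal 0.141 -0.583 -0.800
  outer loop
   vertex 0.7 1.9 0.6
   vertex 2.0 2.9 0.1
   vertex 3.8 2.1 1.0
  endloop
 endfacet
 facet normal -0.244 0.969 0.042
  outer loop
   vertex 2.4 2.9 2.4
   vertex 2.0 2.9 0.1
   vertex 0.1 2.3 2.9
  endloop
 endfacet
 facet normal -0.148 0.903 0.404
  outer loop
   vertex 2.4 2.9 2.4
   vertex 0.1 2.3 2.9
   vertex 3.3 2.6 3.4
  endloop
 endfacet
 facet normal 0.381 0.922 -0.066
  outer loop
   vertex 2.4 2.9 2.4
   vertex 3.3 2.6 3.4
   vertex 2.0 2.9 0.1
  endloop
 endfacet
 facet normal 0.366 -0.843 -0.394
  outer loop
   vertex 3.2 1.7 1.3
   vertex 3.8 2.1 1.0
   vertex 3.0 0.4 3.9
  endloop
 endfacet
 facet normal 0.135 -0.716 -0.685
  outer loop
   vertex 3.2 1.7 1.3
   vertex 0.7 1.9 0.6
   vertex 3.8 2.1 1.0
  endloop
 endfacet
 facet normal 0.053 -0.895 -0.443
  outer loop
   vertex 3.2 1.7 1.3
   vertex 3.0 0.4 3.9
   vertex 0.7 1.9 0.6
  endloop
 endfacet
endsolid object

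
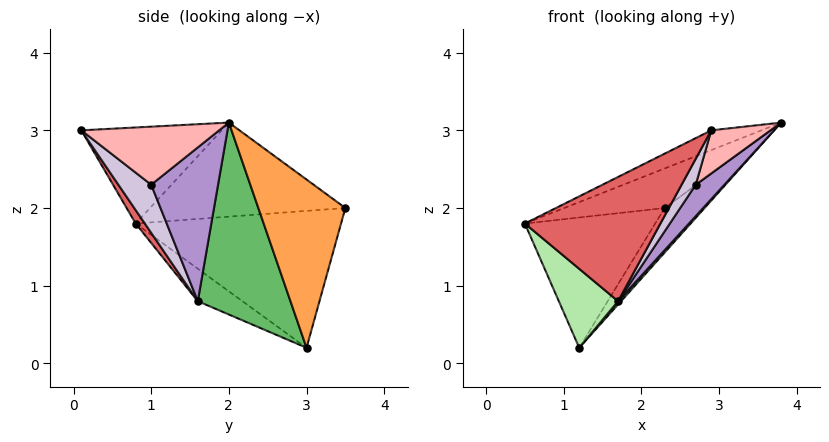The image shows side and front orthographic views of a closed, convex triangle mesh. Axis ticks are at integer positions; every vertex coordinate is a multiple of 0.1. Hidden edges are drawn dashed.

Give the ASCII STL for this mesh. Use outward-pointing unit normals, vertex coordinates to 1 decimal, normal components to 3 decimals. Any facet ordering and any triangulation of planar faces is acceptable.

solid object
 facet normal -0.425 0.219 0.878
  outer loop
   vertex 2.3 3.5 2.0
   vertex 0.5 0.8 1.8
   vertex 3.8 2.0 3.1
  endloop
 endfacet
 facet normal -0.793 0.503 0.345
  outer loop
   vertex 1.2 3.0 0.2
   vertex 0.5 0.8 1.8
   vertex 2.3 3.5 2.0
  endloop
 endfacet
 facet normal 0.755 0.346 -0.557
  outer loop
   vertex 1.2 3.0 0.2
   vertex 2.3 3.5 2.0
   vertex 3.8 2.0 3.1
  endloop
 endfacet
 facet normal -0.408 0.146 0.901
  outer loop
   vertex 2.9 0.1 3.0
   vertex 3.8 2.0 3.1
   vertex 0.5 0.8 1.8
  endloop
 endfacet
 facet normal 0.740 -0.024 -0.672
  outer loop
   vertex 1.7 1.6 0.8
   vertex 1.2 3.0 0.2
   vertex 3.8 2.0 3.1
  endloop
 endfacet
 facet normal -0.356 -0.473 -0.806
  outer loop
   vertex 1.7 1.6 0.8
   vertex 0.5 0.8 1.8
   vertex 1.2 3.0 0.2
  endloop
 endfacet
 facet normal 0.055 -0.811 -0.583
  outer loop
   vertex 1.7 1.6 0.8
   vertex 2.9 0.1 3.0
   vertex 0.5 0.8 1.8
  endloop
 endfacet
 facet normal 0.728 -0.313 -0.610
  outer loop
   vertex 2.7 1.0 2.3
   vertex 3.8 2.0 3.1
   vertex 2.9 0.1 3.0
  endloop
 endfacet
 facet normal 0.728 -0.312 -0.610
  outer loop
   vertex 2.7 1.0 2.3
   vertex 1.7 1.6 0.8
   vertex 3.8 2.0 3.1
  endloop
 endfacet
 facet normal 0.728 -0.313 -0.610
  outer loop
   vertex 2.7 1.0 2.3
   vertex 2.9 0.1 3.0
   vertex 1.7 1.6 0.8
  endloop
 endfacet
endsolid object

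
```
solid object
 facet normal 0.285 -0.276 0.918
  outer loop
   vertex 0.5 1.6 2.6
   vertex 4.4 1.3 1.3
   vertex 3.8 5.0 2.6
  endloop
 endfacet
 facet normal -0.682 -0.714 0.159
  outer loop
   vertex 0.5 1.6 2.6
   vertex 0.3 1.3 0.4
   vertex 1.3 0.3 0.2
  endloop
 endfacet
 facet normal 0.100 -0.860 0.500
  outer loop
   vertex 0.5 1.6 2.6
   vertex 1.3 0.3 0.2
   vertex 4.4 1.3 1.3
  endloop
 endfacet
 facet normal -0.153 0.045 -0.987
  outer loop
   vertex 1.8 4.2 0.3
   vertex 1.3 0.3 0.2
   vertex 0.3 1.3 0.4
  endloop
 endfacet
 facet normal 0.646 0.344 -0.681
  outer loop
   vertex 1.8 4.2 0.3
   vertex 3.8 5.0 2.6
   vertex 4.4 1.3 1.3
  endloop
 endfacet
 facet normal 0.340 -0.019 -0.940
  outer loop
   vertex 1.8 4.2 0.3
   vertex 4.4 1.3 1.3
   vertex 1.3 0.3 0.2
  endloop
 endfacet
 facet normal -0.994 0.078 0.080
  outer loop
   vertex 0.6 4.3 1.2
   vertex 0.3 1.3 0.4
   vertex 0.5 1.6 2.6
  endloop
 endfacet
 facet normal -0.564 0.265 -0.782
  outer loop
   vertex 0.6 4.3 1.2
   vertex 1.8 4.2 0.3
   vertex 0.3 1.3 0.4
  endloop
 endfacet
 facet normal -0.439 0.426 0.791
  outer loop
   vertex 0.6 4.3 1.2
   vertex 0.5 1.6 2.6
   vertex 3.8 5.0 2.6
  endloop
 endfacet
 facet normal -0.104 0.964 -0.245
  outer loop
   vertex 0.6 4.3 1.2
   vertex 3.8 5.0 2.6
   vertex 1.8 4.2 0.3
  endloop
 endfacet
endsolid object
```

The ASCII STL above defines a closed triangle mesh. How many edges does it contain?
15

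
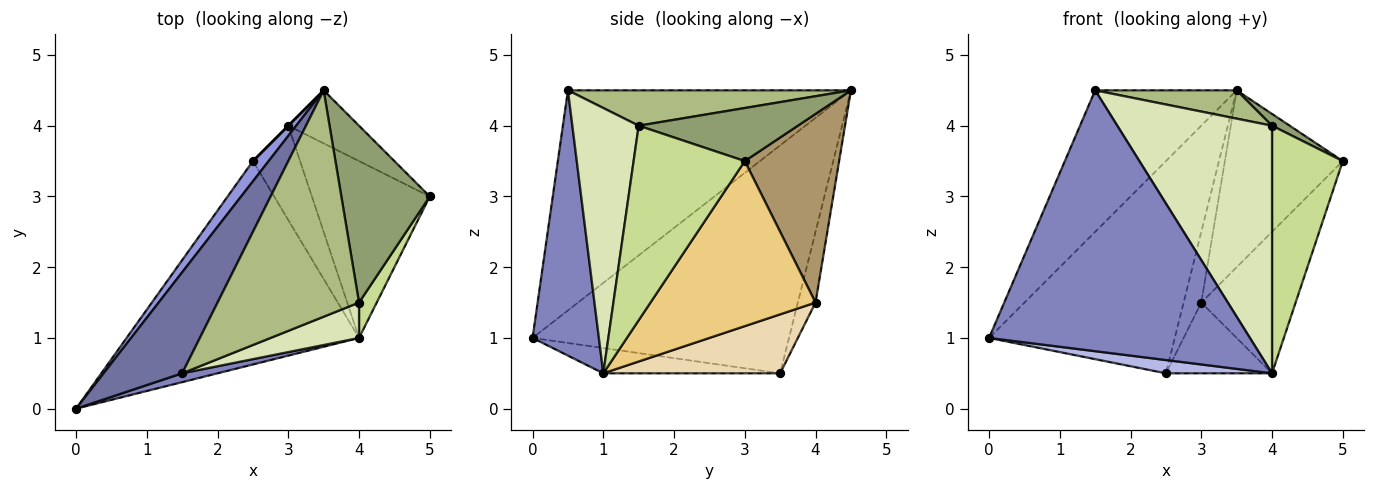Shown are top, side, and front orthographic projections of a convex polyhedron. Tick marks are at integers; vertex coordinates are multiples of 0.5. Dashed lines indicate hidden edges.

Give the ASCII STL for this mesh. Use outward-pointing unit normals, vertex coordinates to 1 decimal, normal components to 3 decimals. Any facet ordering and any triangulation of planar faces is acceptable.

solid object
 facet normal -0.852 0.426 0.304
  outer loop
   vertex 1.5 0.5 4.5
   vertex 3.5 4.5 4.5
   vertex 0.0 0.0 1.0
  endloop
 endfacet
 facet normal 0.246 -0.969 0.033
  outer loop
   vertex 1.5 0.5 4.5
   vertex 0.0 0.0 1.0
   vertex 4.0 1.0 0.5
  endloop
 endfacet
 facet normal -0.809 0.586 0.056
  outer loop
   vertex 2.5 3.5 0.5
   vertex 0.0 0.0 1.0
   vertex 3.5 4.5 4.5
  endloop
 endfacet
 facet normal -0.108 -0.065 -0.992
  outer loop
   vertex 2.5 3.5 0.5
   vertex 4.0 1.0 0.5
   vertex 0.0 0.0 1.0
  endloop
 endfacet
 facet normal 0.514 -0.057 0.856
  outer loop
   vertex 4.0 1.5 4.0
   vertex 5.0 3.0 3.5
   vertex 3.5 4.5 4.5
  endloop
 endfacet
 facet normal 0.241 -0.120 0.963
  outer loop
   vertex 4.0 1.5 4.0
   vertex 3.5 4.5 4.5
   vertex 1.5 0.5 4.5
  endloop
 endfacet
 facet normal 0.841 -0.535 0.076
  outer loop
   vertex 4.0 1.5 4.0
   vertex 4.0 1.0 0.5
   vertex 5.0 3.0 3.5
  endloop
 endfacet
 facet normal 0.391 -0.911 0.130
  outer loop
   vertex 4.0 1.5 4.0
   vertex 1.5 0.5 4.5
   vertex 4.0 1.0 0.5
  endloop
 endfacet
 facet normal 0.608 0.760 -0.228
  outer loop
   vertex 3.0 4.0 1.5
   vertex 3.5 4.5 4.5
   vertex 5.0 3.0 3.5
  endloop
 endfacet
 facet normal -0.707 0.707 0.000
  outer loop
   vertex 3.0 4.0 1.5
   vertex 2.5 3.5 0.5
   vertex 3.5 4.5 4.5
  endloop
 endfacet
 facet normal 0.738 0.422 -0.527
  outer loop
   vertex 3.0 4.0 1.5
   vertex 5.0 3.0 3.5
   vertex 4.0 1.0 0.5
  endloop
 endfacet
 facet normal 0.707 0.424 -0.566
  outer loop
   vertex 3.0 4.0 1.5
   vertex 4.0 1.0 0.5
   vertex 2.5 3.5 0.5
  endloop
 endfacet
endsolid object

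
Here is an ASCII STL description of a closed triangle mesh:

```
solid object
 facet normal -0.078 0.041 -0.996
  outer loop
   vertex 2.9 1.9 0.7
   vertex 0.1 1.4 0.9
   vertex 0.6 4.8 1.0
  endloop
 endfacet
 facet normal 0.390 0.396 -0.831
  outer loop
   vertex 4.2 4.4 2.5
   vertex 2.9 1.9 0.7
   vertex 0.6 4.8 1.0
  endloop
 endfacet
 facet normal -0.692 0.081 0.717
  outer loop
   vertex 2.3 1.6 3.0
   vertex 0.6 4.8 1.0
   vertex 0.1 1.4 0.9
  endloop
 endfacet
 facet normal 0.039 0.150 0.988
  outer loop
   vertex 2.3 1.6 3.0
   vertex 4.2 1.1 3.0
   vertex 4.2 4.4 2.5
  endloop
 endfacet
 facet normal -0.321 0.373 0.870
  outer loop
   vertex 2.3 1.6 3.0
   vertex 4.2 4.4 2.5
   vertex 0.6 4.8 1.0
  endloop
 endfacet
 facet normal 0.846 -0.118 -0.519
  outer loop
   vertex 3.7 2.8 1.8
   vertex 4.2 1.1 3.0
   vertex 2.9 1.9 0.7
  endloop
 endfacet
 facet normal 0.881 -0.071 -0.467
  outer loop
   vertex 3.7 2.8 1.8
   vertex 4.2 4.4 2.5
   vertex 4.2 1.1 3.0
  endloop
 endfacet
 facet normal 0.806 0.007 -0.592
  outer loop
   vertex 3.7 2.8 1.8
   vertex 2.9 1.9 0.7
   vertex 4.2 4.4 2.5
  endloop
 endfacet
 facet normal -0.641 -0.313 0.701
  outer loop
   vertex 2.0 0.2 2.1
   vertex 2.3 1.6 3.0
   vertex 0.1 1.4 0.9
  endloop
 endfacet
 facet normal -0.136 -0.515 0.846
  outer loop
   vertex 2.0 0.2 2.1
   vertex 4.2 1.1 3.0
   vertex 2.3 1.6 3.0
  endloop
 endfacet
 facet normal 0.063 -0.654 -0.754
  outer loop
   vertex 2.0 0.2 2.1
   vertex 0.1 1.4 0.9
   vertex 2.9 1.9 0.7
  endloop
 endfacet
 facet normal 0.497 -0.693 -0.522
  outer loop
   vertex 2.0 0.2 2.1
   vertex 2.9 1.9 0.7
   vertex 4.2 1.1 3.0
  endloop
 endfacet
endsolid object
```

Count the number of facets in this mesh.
12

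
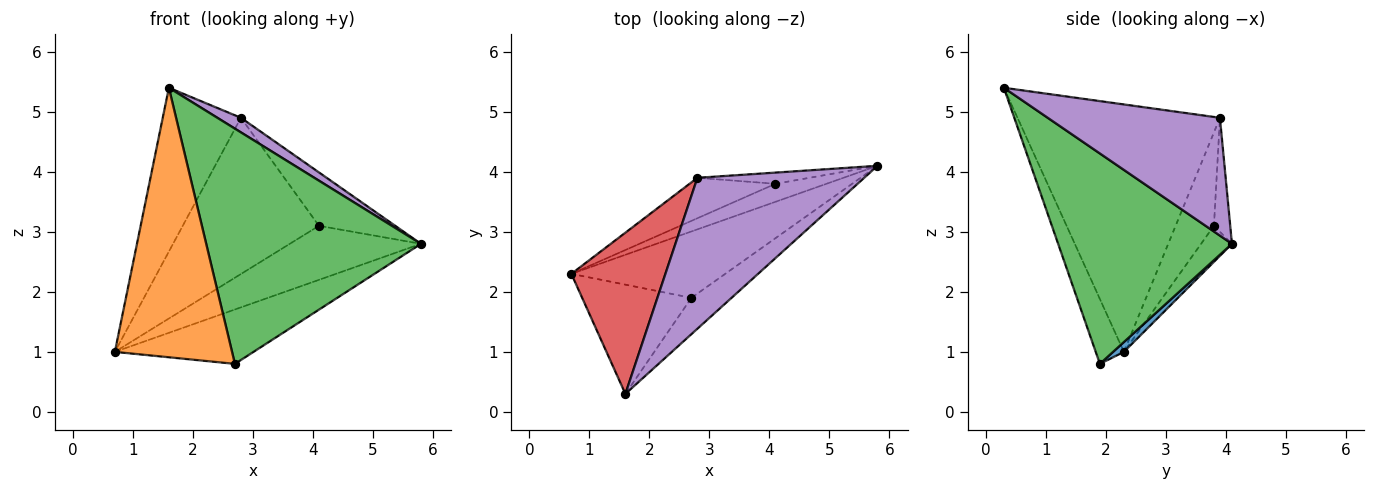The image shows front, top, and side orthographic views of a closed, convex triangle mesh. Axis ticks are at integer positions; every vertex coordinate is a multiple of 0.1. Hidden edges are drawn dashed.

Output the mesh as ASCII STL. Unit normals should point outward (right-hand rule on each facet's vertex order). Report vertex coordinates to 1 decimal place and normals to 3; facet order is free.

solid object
 facet normal 0.049 0.633 -0.773
  outer loop
   vertex 2.7 1.9 0.8
   vertex 0.7 2.3 1.0
   vertex 5.8 4.1 2.8
  endloop
 endfacet
 facet normal -0.218 -0.905 -0.367
  outer loop
   vertex 2.7 1.9 0.8
   vertex 1.6 0.3 5.4
   vertex 0.7 2.3 1.0
  endloop
 endfacet
 facet normal 0.625 -0.772 -0.119
  outer loop
   vertex 2.7 1.9 0.8
   vertex 5.8 4.1 2.8
   vertex 1.6 0.3 5.4
  endloop
 endfacet
 facet normal -0.879 0.339 0.334
  outer loop
   vertex 2.8 3.9 4.9
   vertex 0.7 2.3 1.0
   vertex 1.6 0.3 5.4
  endloop
 endfacet
 facet normal 0.575 -0.079 0.814
  outer loop
   vertex 2.8 3.9 4.9
   vertex 1.6 0.3 5.4
   vertex 5.8 4.1 2.8
  endloop
 endfacet
 facet normal -0.218 0.926 -0.309
  outer loop
   vertex 4.1 3.8 3.1
   vertex 5.8 4.1 2.8
   vertex 0.7 2.3 1.0
  endloop
 endfacet
 facet normal -0.263 0.934 -0.242
  outer loop
   vertex 4.1 3.8 3.1
   vertex 0.7 2.3 1.0
   vertex 2.8 3.9 4.9
  endloop
 endfacet
 facet normal -0.205 0.958 -0.201
  outer loop
   vertex 4.1 3.8 3.1
   vertex 2.8 3.9 4.9
   vertex 5.8 4.1 2.8
  endloop
 endfacet
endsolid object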